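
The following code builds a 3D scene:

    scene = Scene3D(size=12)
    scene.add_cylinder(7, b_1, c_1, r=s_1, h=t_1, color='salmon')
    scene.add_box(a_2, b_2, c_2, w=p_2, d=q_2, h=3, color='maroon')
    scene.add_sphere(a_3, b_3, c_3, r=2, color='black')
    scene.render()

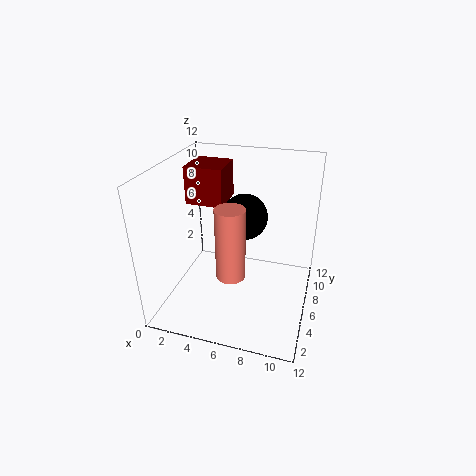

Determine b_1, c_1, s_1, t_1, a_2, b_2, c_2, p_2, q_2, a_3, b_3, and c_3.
b_1 = 1, c_1 = 6, s_1 = 1, t_1 = 5, a_2 = 2, b_2 = 5, c_2 = 9, p_2 = 3, q_2 = 3, a_3 = 6, b_3 = 8, c_3 = 7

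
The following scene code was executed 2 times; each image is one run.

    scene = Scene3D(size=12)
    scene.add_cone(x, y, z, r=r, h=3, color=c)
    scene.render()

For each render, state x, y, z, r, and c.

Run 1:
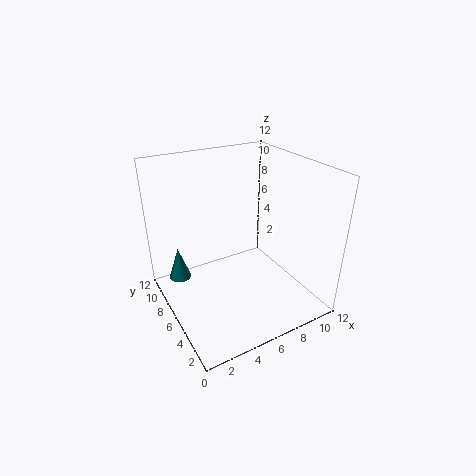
x = 2
y = 10
z = 1
r = 1
c = 'teal'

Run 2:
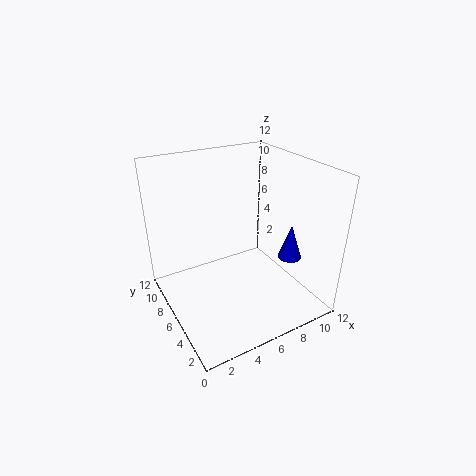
x = 10
y = 4
z = 4
r = 1
c = 'blue'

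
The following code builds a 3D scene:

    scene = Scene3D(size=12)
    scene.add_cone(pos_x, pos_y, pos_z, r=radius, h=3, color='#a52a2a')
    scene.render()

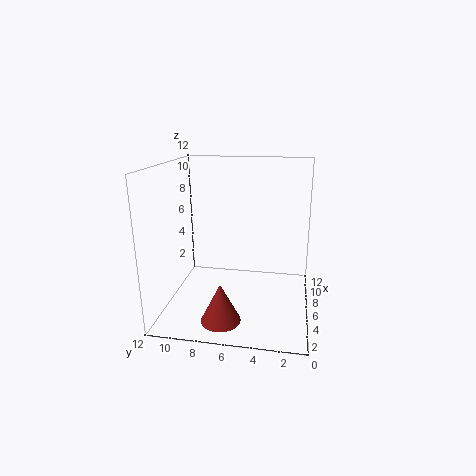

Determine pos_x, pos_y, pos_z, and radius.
pos_x = 1.5; pos_y = 6.5; pos_z = 1; radius = 1.5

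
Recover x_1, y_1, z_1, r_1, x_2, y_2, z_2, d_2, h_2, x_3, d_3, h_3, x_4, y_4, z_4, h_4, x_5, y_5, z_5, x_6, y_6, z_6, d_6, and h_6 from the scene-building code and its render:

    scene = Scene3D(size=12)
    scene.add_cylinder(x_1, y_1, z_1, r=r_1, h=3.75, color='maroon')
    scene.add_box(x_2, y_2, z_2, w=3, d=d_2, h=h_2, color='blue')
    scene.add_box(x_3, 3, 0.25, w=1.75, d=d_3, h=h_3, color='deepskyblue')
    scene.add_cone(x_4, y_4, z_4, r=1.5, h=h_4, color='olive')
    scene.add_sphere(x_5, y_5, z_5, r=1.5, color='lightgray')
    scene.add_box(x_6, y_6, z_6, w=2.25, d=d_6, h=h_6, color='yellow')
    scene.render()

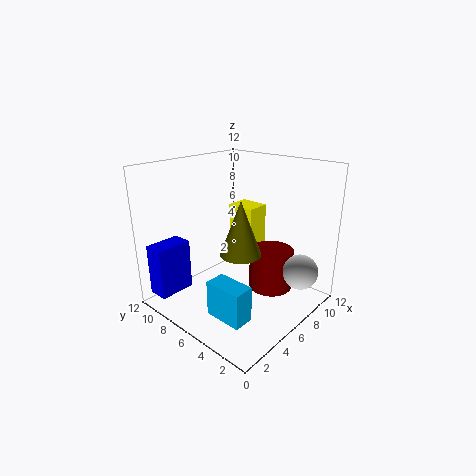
x_1 = 9.5; y_1 = 5; z_1 = 0.25; r_1 = 2; x_2 = 0.25; y_2 = 9; z_2 = 1.5; d_2 = 1.75; h_2 = 4.25; x_3 = 2.5; d_3 = 3.25; h_3 = 3; x_4 = 3.5; y_4 = 3.5; z_4 = 6.25; h_4 = 4; x_5 = 9.25; y_5 = 1.75; z_5 = 3; x_6 = 9.5; y_6 = 7.5; z_6 = 2.25; d_6 = 2.75; h_6 = 5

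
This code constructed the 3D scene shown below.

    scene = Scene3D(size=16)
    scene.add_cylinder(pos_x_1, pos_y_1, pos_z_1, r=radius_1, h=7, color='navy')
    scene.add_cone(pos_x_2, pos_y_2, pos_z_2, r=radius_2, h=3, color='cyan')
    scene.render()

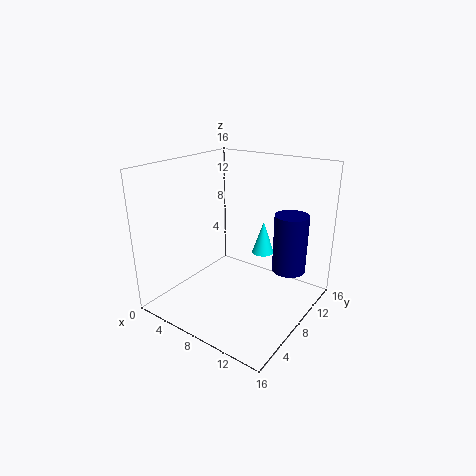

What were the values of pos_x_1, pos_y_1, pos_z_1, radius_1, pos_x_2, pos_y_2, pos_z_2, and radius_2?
pos_x_1 = 12, pos_y_1 = 13, pos_z_1 = 3, radius_1 = 2, pos_x_2 = 13, pos_y_2 = 5, pos_z_2 = 9, radius_2 = 1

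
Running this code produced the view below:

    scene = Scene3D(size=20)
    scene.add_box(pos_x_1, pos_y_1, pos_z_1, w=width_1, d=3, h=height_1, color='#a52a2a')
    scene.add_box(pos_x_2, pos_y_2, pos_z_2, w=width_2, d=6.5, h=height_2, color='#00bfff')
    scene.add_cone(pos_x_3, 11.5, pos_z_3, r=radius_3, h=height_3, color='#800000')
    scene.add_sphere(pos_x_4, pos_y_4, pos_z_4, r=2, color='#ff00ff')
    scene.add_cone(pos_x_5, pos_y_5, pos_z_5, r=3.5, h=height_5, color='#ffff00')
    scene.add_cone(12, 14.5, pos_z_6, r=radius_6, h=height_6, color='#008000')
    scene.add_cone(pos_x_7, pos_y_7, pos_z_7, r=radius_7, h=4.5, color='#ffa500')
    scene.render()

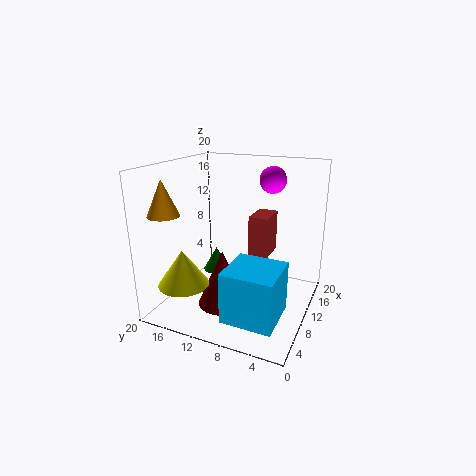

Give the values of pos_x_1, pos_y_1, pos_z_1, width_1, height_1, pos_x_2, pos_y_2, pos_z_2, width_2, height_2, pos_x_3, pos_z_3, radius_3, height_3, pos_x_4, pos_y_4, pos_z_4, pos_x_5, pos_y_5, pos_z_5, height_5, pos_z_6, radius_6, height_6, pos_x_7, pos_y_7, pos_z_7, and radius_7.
pos_x_1 = 15
pos_y_1 = 7.5
pos_z_1 = 5
width_1 = 5
height_1 = 6.5
pos_x_2 = 1
pos_y_2 = 2
pos_z_2 = 2.5
width_2 = 6.5
height_2 = 6.5
pos_x_3 = 8
pos_z_3 = 0.5
radius_3 = 3.5
height_3 = 8
pos_x_4 = 17
pos_y_4 = 7.5
pos_z_4 = 17
pos_x_5 = 5
pos_y_5 = 16
pos_z_5 = 4
height_5 = 5
pos_z_6 = 3.5
radius_6 = 2
height_6 = 3.5
pos_x_7 = 2.5
pos_y_7 = 16.5
pos_z_7 = 14.5
radius_7 = 2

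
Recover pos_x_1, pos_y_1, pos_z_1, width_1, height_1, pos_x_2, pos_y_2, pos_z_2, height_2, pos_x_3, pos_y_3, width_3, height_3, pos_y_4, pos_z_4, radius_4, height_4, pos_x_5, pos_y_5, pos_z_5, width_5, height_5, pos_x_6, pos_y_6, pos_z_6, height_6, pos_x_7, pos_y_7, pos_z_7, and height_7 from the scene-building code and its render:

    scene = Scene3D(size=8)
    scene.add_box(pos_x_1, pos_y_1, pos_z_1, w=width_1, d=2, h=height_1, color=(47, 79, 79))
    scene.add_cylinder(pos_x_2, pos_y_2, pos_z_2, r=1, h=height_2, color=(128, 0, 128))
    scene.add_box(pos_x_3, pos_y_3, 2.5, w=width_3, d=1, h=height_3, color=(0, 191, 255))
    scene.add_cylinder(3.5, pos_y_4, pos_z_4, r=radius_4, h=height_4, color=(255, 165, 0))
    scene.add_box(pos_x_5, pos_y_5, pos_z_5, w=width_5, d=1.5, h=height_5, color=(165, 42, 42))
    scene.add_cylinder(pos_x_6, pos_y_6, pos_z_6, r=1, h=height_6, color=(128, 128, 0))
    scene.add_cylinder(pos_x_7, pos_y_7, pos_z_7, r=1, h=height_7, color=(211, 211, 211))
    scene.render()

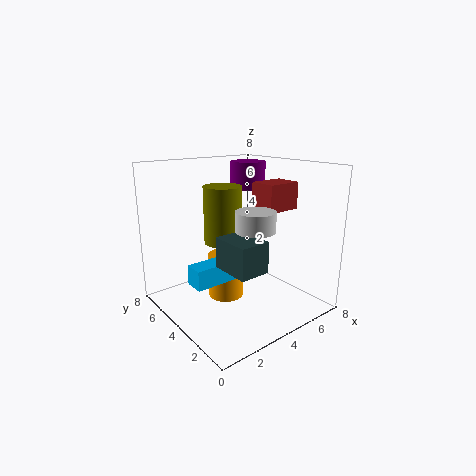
pos_x_1 = 1.5, pos_y_1 = 0.5, pos_z_1 = 3.5, width_1 = 1.5, height_1 = 1.5, pos_x_2 = 5.5, pos_y_2 = 5, pos_z_2 = 6.5, height_2 = 1.5, pos_x_3 = 0.5, pos_y_3 = 2.5, width_3 = 3, height_3 = 1, pos_y_4 = 4.5, pos_z_4 = 0.5, radius_4 = 1, height_4 = 2.5, pos_x_5 = 5, pos_y_5 = 2.5, pos_z_5 = 5.5, width_5 = 2, height_5 = 1.5, pos_x_6 = 3, pos_y_6 = 4, pos_z_6 = 4, height_6 = 3, pos_x_7 = 3.5, pos_y_7 = 2, pos_z_7 = 5, height_7 = 1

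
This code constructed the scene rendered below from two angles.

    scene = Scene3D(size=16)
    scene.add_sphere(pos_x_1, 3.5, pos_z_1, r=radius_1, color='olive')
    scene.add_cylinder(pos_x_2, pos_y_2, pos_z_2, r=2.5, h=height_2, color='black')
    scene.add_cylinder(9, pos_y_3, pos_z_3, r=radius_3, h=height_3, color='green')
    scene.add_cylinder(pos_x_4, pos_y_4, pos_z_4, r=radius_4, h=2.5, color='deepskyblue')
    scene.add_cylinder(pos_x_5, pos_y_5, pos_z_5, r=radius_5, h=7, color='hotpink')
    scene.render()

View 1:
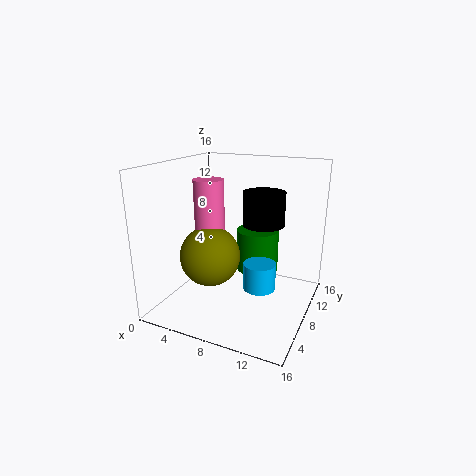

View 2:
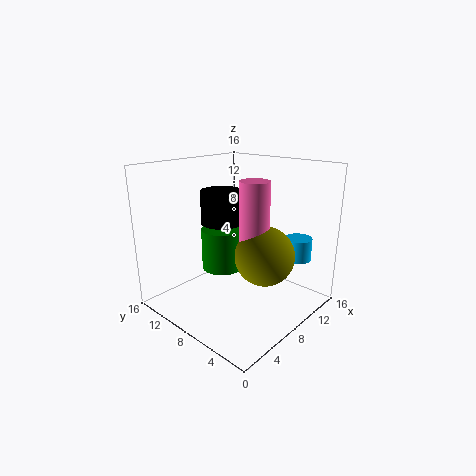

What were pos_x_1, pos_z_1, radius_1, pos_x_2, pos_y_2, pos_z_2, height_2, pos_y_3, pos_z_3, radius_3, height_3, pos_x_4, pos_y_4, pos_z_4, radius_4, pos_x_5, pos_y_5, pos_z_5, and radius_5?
pos_x_1 = 7
pos_z_1 = 7.5
radius_1 = 3
pos_x_2 = 9.5
pos_y_2 = 12
pos_z_2 = 8.5
height_2 = 4
pos_y_3 = 11.5
pos_z_3 = 3
radius_3 = 2.5
height_3 = 5
pos_x_4 = 12.5
pos_y_4 = 3
pos_z_4 = 5.5
radius_4 = 1.5
pos_x_5 = 6.5
pos_y_5 = 4.5
pos_z_5 = 8
radius_5 = 1.5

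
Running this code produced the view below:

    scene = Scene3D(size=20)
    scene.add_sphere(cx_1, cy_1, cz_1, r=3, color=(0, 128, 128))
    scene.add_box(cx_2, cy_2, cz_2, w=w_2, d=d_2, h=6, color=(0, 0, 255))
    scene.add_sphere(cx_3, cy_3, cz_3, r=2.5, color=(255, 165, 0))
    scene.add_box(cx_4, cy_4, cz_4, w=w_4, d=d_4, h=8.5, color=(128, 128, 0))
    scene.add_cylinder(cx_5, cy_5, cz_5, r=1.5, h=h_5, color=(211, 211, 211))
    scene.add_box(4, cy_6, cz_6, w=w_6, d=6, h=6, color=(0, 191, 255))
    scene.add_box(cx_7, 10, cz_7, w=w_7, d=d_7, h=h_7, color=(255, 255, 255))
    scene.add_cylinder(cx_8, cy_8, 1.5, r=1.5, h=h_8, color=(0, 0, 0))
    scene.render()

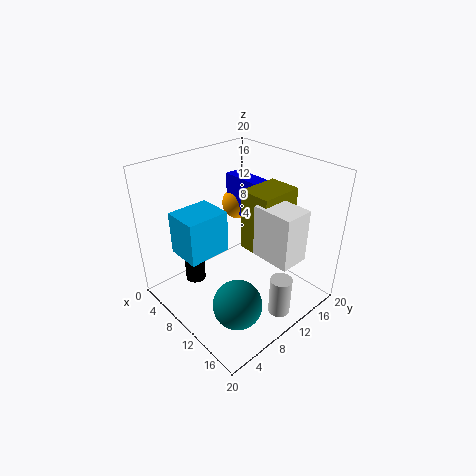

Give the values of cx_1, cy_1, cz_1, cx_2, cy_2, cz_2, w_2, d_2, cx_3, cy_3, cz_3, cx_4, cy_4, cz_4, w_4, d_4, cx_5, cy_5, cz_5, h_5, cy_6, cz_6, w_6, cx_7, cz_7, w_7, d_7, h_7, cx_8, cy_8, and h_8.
cx_1 = 16.5; cy_1 = 4; cz_1 = 6; cx_2 = 3; cy_2 = 14; cz_2 = 10.5; w_2 = 6.5; d_2 = 2.5; cx_3 = 4; cy_3 = 15.5; cz_3 = 11.5; cx_4 = 10; cy_4 = 10.5; cz_4 = 8.5; w_4 = 4.5; d_4 = 6; cx_5 = 17; cy_5 = 11.5; cz_5 = 0.5; h_5 = 5.5; cy_6 = 3; cz_6 = 8; w_6 = 5; cx_7 = 13; cz_7 = 9; w_7 = 5.5; d_7 = 4; h_7 = 7; cx_8 = 4; cy_8 = 6.5; h_8 = 7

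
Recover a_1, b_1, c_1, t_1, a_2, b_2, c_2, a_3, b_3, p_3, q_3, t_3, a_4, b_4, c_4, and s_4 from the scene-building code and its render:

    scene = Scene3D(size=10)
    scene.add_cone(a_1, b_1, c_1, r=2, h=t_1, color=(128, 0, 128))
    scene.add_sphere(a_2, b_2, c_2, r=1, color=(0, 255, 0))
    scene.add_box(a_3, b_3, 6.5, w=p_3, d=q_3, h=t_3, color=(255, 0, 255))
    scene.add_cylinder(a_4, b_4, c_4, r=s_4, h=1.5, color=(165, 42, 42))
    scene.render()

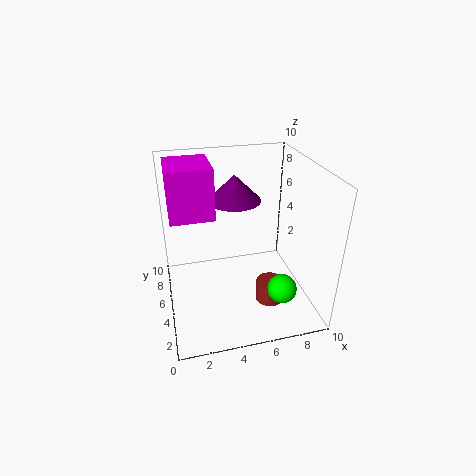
a_1 = 5.5; b_1 = 8; c_1 = 6.5; t_1 = 2; a_2 = 7.5; b_2 = 2.5; c_2 = 2; a_3 = 0.5; b_3 = 5; p_3 = 3; q_3 = 3.5; t_3 = 3.5; a_4 = 7; b_4 = 3.5; c_4 = 0.5; s_4 = 1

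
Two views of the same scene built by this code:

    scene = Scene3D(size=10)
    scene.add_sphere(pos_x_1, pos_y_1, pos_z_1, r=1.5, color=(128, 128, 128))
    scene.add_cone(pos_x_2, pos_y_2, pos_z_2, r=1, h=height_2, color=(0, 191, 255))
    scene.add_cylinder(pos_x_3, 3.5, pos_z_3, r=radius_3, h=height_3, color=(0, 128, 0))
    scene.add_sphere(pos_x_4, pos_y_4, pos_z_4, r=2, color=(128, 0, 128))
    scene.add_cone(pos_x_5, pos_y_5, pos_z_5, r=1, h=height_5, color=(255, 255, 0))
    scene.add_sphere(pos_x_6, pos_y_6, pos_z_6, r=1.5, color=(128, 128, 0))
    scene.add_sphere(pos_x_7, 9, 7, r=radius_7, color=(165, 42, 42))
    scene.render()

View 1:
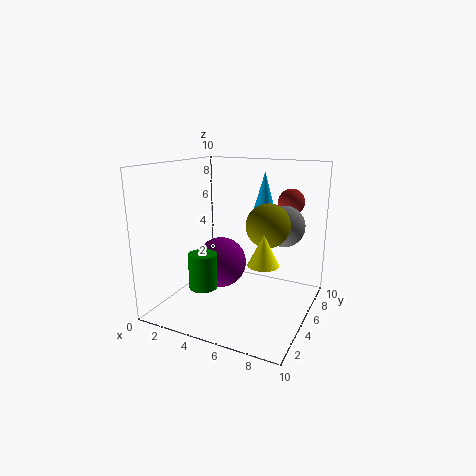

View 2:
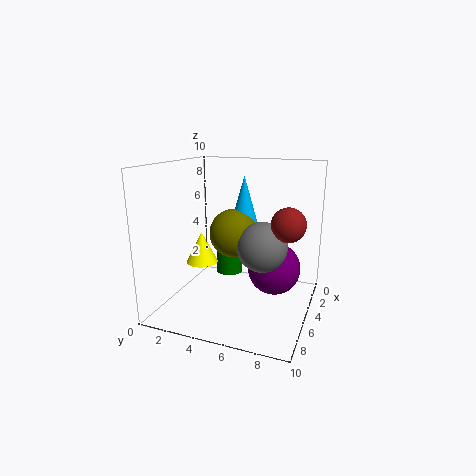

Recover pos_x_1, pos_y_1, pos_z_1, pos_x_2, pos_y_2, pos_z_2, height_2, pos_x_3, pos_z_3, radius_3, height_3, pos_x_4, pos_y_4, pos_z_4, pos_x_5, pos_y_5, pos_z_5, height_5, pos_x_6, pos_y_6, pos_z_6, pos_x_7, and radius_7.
pos_x_1 = 7.5
pos_y_1 = 7.5
pos_z_1 = 5.5
pos_x_2 = 6.5
pos_y_2 = 6
pos_z_2 = 6
height_2 = 3.5
pos_x_3 = 3
pos_z_3 = 1.5
radius_3 = 1
height_3 = 2.5
pos_x_4 = 2.5
pos_y_4 = 7
pos_z_4 = 2
pos_x_5 = 7.5
pos_y_5 = 3.5
pos_z_5 = 4
height_5 = 2
pos_x_6 = 7
pos_y_6 = 5.5
pos_z_6 = 6
pos_x_7 = 7.5
radius_7 = 1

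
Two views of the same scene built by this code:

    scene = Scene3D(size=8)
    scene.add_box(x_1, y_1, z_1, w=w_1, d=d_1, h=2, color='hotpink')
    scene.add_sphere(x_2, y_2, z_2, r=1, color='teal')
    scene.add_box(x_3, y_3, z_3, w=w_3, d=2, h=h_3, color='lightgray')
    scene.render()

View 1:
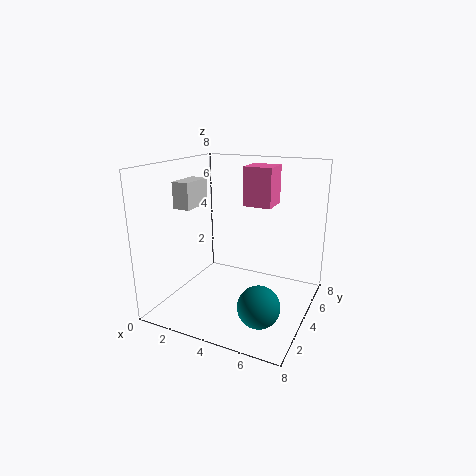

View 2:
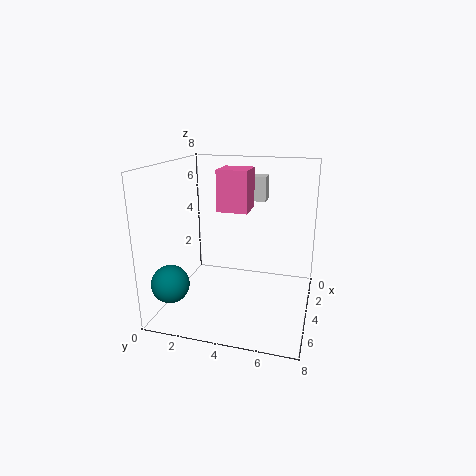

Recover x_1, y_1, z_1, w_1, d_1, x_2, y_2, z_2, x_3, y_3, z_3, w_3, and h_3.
x_1 = 4.5, y_1 = 3.5, z_1 = 6, w_1 = 1.5, d_1 = 1.5, x_2 = 6.5, y_2 = 1, z_2 = 2, x_3 = 0.5, y_3 = 3, z_3 = 5.5, w_3 = 1, h_3 = 1.5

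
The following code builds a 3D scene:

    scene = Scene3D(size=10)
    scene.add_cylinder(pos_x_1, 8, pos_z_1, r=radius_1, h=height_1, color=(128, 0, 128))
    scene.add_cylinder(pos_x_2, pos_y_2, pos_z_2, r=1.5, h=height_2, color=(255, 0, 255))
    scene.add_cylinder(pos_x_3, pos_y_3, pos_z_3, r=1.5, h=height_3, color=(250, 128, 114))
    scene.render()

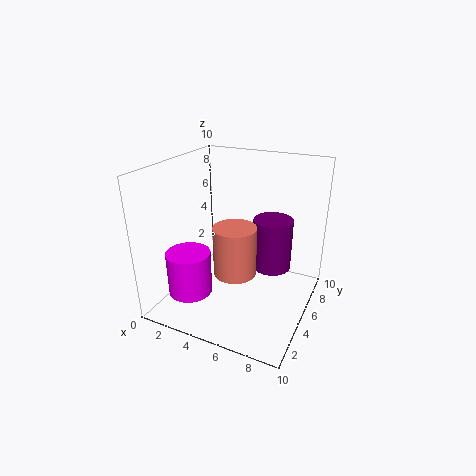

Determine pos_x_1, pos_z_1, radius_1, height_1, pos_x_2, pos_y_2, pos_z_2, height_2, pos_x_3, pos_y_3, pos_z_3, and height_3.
pos_x_1 = 6.5, pos_z_1 = 1.5, radius_1 = 1.5, height_1 = 4, pos_x_2 = 2.5, pos_y_2 = 2.5, pos_z_2 = 1.5, height_2 = 3, pos_x_3 = 5, pos_y_3 = 4.5, pos_z_3 = 2.5, height_3 = 3.5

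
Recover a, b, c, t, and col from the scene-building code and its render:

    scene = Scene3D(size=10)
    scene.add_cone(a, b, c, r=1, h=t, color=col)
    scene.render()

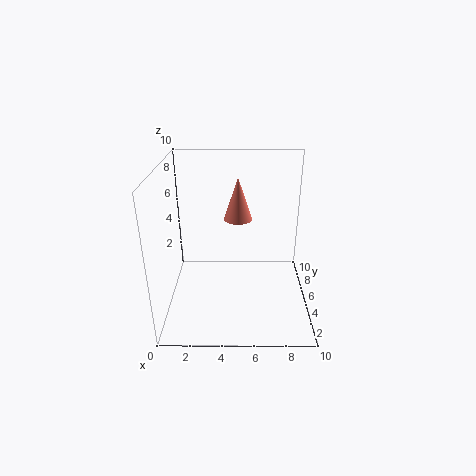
a = 5, b = 6, c = 6, t = 3, col = 'salmon'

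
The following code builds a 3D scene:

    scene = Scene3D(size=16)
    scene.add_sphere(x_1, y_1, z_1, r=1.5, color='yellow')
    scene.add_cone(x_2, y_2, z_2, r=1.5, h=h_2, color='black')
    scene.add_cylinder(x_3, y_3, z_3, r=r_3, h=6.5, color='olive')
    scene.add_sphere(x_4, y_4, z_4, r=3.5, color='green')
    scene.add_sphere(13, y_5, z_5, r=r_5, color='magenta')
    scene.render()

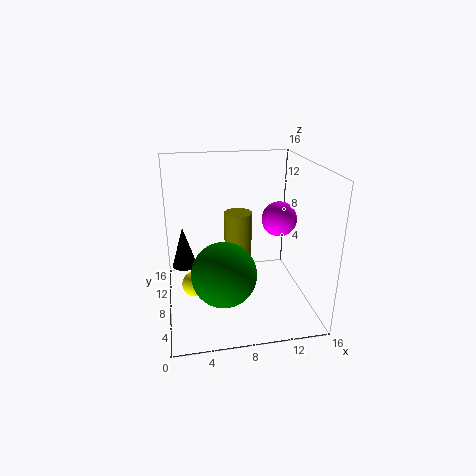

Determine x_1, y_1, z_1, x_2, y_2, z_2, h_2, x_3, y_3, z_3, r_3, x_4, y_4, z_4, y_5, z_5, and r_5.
x_1 = 3; y_1 = 9; z_1 = 2; x_2 = 2; y_2 = 12; z_2 = 3; h_2 = 5; x_3 = 8; y_3 = 8; z_3 = 4.5; r_3 = 1.5; x_4 = 6; y_4 = 5.5; z_4 = 5; y_5 = 9; z_5 = 9.5; r_5 = 2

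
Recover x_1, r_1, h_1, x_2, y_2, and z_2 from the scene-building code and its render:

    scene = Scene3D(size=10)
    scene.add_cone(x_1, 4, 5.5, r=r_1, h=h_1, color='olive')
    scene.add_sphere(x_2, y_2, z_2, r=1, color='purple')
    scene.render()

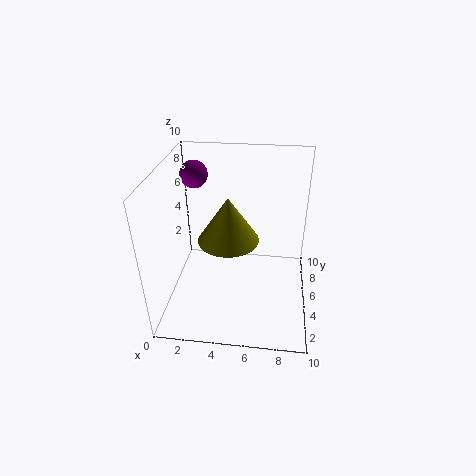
x_1 = 4.5, r_1 = 2, h_1 = 3, x_2 = 1.5, y_2 = 7.5, z_2 = 8.5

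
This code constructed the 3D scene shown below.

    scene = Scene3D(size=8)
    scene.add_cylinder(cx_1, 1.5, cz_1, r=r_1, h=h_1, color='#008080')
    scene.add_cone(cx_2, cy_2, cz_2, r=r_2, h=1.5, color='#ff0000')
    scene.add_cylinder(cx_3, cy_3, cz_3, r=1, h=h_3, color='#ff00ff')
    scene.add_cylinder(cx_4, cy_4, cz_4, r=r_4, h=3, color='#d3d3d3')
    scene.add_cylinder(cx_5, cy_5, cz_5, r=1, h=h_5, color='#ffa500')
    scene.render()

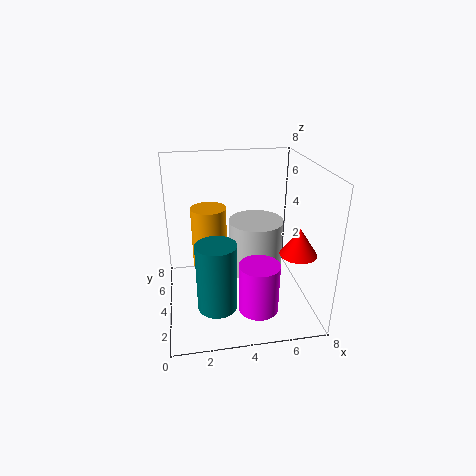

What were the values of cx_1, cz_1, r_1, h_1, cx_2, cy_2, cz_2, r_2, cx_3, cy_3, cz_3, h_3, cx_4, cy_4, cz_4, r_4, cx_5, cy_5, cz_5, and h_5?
cx_1 = 2.5, cz_1 = 1.5, r_1 = 1, h_1 = 3.5, cx_2 = 7, cy_2 = 2.5, cz_2 = 3.5, r_2 = 1, cx_3 = 4.5, cy_3 = 1, cz_3 = 1.5, h_3 = 2.5, cx_4 = 5, cy_4 = 4, cz_4 = 2, r_4 = 1.5, cx_5 = 2.5, cy_5 = 5, cz_5 = 2, h_5 = 3.5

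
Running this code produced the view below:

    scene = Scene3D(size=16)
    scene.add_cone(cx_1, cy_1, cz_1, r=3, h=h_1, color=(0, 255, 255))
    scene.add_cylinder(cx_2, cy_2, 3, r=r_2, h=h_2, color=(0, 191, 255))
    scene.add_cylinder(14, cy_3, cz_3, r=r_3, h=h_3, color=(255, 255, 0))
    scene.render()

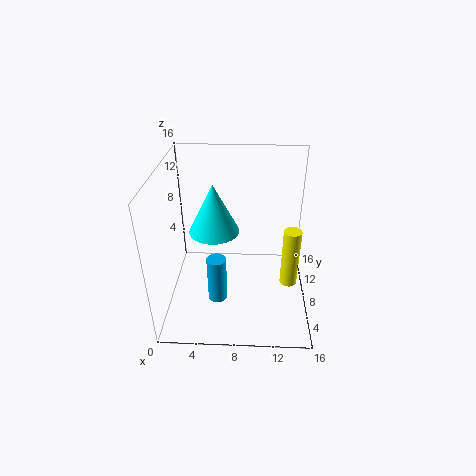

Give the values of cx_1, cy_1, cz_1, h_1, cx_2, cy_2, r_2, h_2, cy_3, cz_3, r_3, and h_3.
cx_1 = 5, cy_1 = 11, cz_1 = 7, h_1 = 6, cx_2 = 6, cy_2 = 4, r_2 = 1, h_2 = 5, cy_3 = 8, cz_3 = 2, r_3 = 1, h_3 = 7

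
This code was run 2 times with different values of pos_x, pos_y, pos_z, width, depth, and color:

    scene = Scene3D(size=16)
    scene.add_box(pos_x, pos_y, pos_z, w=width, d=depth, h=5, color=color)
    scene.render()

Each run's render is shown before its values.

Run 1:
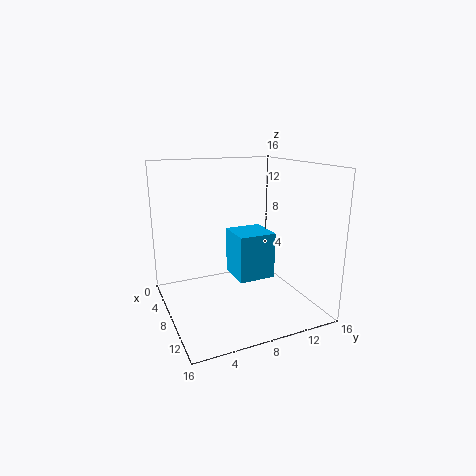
pos_x = 7, pos_y = 7, pos_z = 4, width = 4, depth = 4, color = 'deepskyblue'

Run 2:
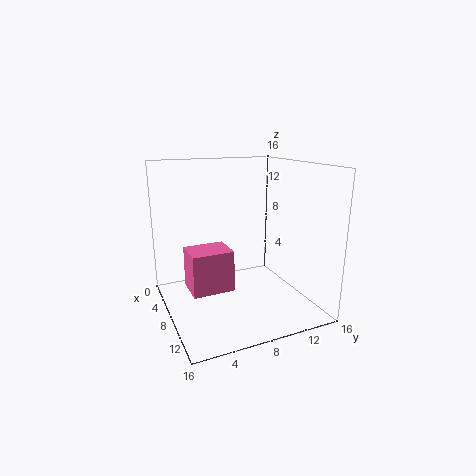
pos_x = 3, pos_y = 3, pos_z = 1, width = 4, depth = 5, color = 'hotpink'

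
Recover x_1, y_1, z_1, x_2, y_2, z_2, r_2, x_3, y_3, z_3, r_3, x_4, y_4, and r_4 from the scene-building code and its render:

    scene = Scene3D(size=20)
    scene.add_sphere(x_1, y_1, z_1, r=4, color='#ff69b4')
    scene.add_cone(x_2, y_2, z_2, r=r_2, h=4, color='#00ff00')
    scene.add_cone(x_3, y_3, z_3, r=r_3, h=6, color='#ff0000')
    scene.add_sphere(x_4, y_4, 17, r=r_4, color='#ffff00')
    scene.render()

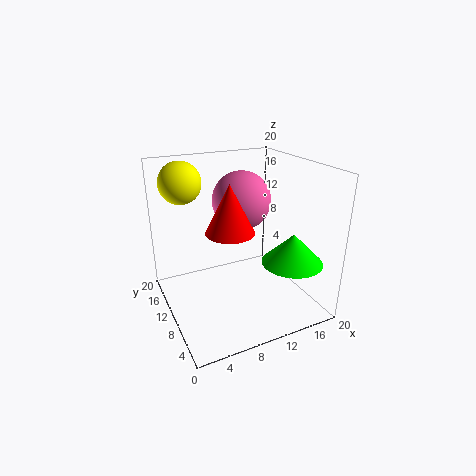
x_1 = 11, y_1 = 11, z_1 = 15, x_2 = 15, y_2 = 4, z_2 = 8, r_2 = 4, x_3 = 7, y_3 = 6, z_3 = 13, r_3 = 3, x_4 = 4, y_4 = 16, r_4 = 3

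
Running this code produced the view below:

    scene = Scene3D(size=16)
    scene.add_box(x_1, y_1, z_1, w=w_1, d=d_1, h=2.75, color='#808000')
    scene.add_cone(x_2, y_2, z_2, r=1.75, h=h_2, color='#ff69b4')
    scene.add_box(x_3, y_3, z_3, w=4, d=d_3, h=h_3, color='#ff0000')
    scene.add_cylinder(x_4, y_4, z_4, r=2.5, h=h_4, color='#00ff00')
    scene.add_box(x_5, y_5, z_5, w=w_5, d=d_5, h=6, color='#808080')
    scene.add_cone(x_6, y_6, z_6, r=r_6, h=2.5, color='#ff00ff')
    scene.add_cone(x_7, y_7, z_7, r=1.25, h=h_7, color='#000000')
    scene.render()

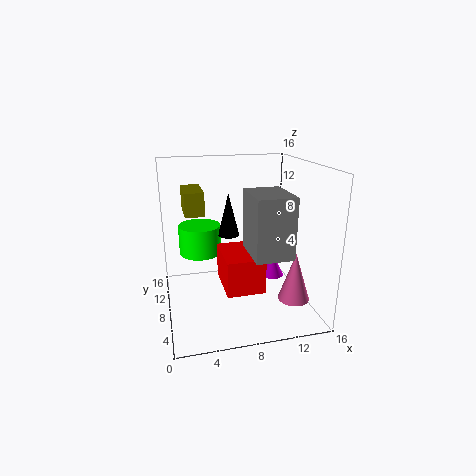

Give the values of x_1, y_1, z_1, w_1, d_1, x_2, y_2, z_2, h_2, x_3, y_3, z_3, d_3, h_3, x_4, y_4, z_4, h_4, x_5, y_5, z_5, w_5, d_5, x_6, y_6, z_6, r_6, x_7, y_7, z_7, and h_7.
x_1 = 2.5, y_1 = 10.25, z_1 = 10, w_1 = 2.25, d_1 = 5, x_2 = 13.75, y_2 = 5, z_2 = 1.25, h_2 = 5.5, x_3 = 5.75, y_3 = 3.25, z_3 = 3.5, d_3 = 5.5, h_3 = 3.75, x_4 = 4.25, y_4 = 12, z_4 = 5, h_4 = 3.5, x_5 = 8, y_5 = 1, z_5 = 8, w_5 = 3.75, d_5 = 5, x_6 = 11.5, y_6 = 6.25, z_6 = 4, r_6 = 1.25, x_7 = 7.5, y_7 = 10.5, z_7 = 7.5, h_7 = 5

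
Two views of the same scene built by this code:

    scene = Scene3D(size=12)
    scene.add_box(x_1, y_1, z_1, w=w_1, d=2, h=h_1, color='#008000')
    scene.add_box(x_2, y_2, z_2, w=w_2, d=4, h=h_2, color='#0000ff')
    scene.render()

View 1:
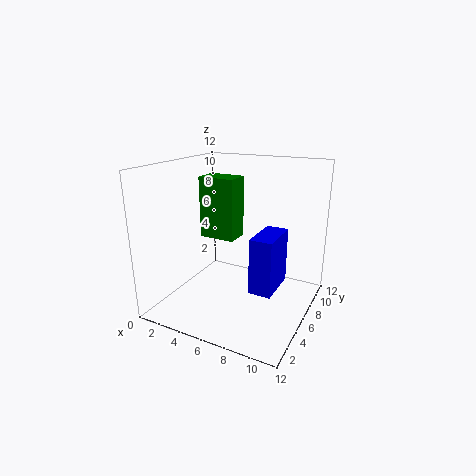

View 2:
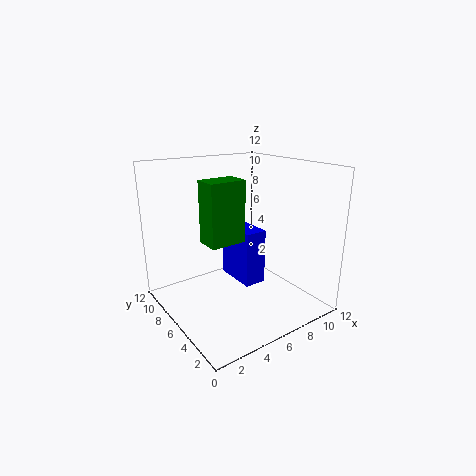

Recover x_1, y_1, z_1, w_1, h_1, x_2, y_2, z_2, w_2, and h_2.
x_1 = 3, y_1 = 5, z_1 = 6, w_1 = 3, h_1 = 5, x_2 = 7, y_2 = 6, z_2 = 1, w_2 = 2, h_2 = 5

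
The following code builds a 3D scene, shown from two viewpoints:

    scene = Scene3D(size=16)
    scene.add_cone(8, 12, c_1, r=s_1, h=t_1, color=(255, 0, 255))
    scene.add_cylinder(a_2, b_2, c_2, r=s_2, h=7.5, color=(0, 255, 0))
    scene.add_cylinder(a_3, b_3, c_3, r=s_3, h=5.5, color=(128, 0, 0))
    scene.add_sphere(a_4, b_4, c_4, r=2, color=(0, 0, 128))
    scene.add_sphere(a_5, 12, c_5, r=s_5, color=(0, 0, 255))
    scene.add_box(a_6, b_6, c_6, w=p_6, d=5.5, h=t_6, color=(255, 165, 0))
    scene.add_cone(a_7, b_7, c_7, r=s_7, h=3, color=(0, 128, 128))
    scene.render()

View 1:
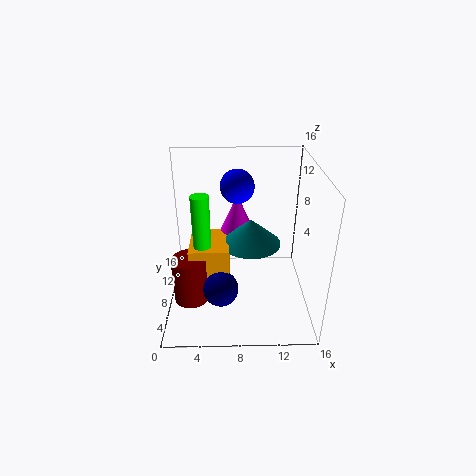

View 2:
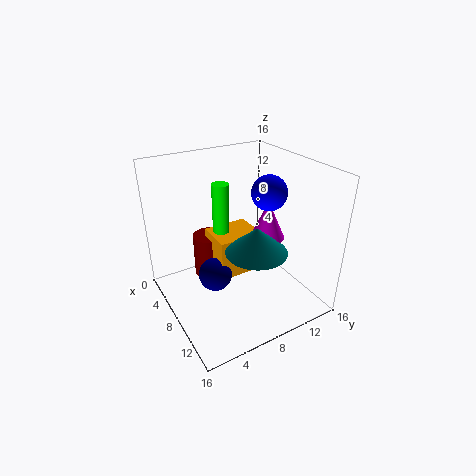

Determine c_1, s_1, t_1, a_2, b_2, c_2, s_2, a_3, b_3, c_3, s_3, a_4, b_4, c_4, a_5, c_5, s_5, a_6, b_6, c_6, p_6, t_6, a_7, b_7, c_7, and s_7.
c_1 = 7
s_1 = 2
t_1 = 4.5
a_2 = 4
b_2 = 8
c_2 = 5.5
s_2 = 1
a_3 = 2.5
b_3 = 7
c_3 = 0.5
s_3 = 2
a_4 = 6
b_4 = 6
c_4 = 2.5
a_5 = 8
c_5 = 12.5
s_5 = 2
a_6 = 2.5
b_6 = 6.5
c_6 = 2
p_6 = 4.5
t_6 = 5
a_7 = 9.5
b_7 = 9.5
c_7 = 6.5
s_7 = 3.5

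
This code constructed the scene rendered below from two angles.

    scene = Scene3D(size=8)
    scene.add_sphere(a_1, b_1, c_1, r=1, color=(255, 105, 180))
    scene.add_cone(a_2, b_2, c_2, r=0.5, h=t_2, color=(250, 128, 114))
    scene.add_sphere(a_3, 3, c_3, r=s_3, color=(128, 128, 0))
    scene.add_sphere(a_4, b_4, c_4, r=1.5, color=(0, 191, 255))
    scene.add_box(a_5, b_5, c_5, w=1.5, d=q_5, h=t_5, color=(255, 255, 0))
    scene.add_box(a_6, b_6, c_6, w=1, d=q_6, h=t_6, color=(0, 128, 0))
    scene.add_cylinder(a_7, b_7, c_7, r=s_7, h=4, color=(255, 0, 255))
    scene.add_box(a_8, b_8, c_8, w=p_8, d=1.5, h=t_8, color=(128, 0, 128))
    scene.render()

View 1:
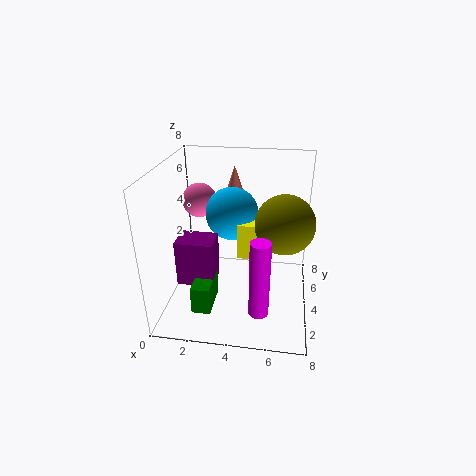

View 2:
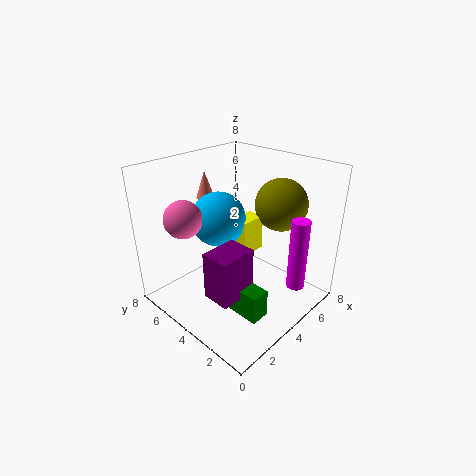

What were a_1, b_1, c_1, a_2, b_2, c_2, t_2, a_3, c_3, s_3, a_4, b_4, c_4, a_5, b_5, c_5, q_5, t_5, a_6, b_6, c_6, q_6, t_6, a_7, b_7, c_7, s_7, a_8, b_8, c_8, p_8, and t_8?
a_1 = 1.5
b_1 = 5.5
c_1 = 5.5
a_2 = 3.5
b_2 = 6
c_2 = 6
t_2 = 1.5
a_3 = 6.5
c_3 = 5.5
s_3 = 1.5
a_4 = 3.5
b_4 = 5
c_4 = 5
a_5 = 4
b_5 = 3.5
c_5 = 3
q_5 = 1
t_5 = 2
a_6 = 2
b_6 = 1
c_6 = 1
q_6 = 2
t_6 = 1.5
a_7 = 5.5
b_7 = 1
c_7 = 1.5
s_7 = 0.5
a_8 = 1
b_8 = 2
c_8 = 2
p_8 = 2
t_8 = 2.5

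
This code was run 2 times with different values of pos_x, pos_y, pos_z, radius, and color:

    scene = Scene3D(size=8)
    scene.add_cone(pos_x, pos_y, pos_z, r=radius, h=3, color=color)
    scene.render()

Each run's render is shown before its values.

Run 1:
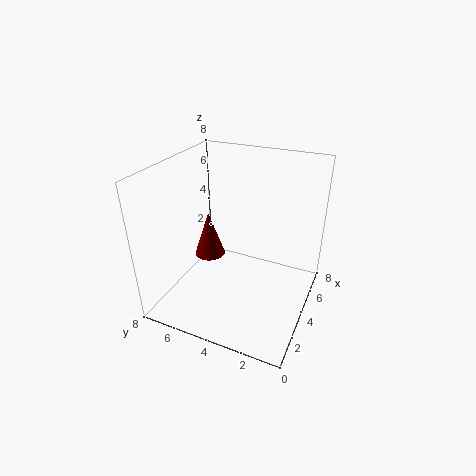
pos_x = 6, pos_y = 7, pos_z = 1, radius = 1, color = 'maroon'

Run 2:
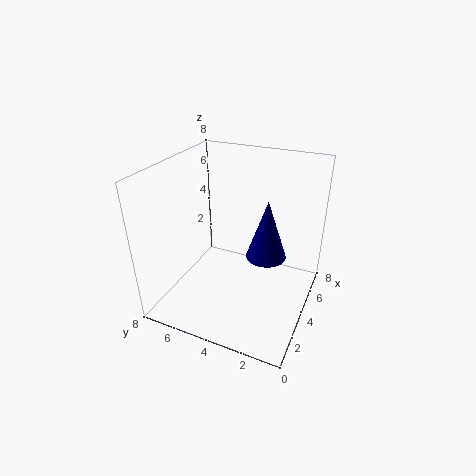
pos_x = 3, pos_y = 2, pos_z = 4, radius = 1, color = 'navy'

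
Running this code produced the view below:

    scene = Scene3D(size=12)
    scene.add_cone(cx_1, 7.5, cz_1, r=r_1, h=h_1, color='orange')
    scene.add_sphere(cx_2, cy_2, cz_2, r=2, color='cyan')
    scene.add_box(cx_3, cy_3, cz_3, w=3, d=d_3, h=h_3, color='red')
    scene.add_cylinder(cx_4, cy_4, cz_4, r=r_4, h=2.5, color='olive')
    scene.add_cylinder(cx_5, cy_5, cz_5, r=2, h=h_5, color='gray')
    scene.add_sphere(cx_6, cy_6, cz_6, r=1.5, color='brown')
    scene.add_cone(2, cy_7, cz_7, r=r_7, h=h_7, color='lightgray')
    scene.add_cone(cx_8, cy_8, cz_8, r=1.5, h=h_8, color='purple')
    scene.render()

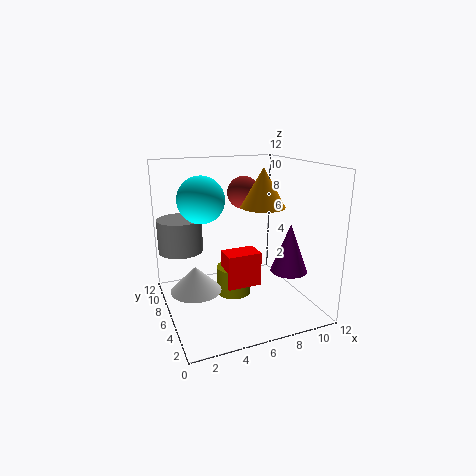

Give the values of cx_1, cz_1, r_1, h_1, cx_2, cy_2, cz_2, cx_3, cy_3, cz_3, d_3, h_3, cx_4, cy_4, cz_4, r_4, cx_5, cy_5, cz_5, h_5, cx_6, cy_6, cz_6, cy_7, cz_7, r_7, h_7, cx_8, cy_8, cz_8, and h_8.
cx_1 = 9, cz_1 = 8, r_1 = 2, h_1 = 3.5, cx_2 = 3.5, cy_2 = 8, cz_2 = 9, cx_3 = 5, cy_3 = 5.5, cz_3 = 1.5, d_3 = 2, h_3 = 3, cx_4 = 6, cy_4 = 7, cz_4 = 0.5, r_4 = 1.5, cx_5 = 2, cy_5 = 10, cz_5 = 4, h_5 = 3, cx_6 = 8, cy_6 = 9.5, cz_6 = 9, cy_7 = 5, cz_7 = 2.5, r_7 = 2, h_7 = 2, cx_8 = 9.5, cy_8 = 3.5, cz_8 = 3.5, h_8 = 4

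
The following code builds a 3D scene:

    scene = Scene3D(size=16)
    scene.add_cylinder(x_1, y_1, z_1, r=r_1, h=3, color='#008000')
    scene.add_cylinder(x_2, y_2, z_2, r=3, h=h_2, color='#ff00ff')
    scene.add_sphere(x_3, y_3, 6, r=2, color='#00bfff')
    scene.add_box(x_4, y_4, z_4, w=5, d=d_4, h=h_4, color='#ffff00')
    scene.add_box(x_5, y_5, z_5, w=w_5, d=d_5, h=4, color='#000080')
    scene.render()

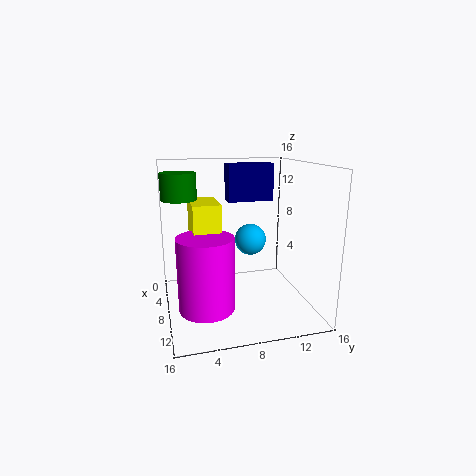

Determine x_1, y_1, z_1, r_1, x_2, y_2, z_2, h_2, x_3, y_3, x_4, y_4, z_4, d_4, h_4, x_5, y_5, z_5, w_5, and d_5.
x_1 = 5, y_1 = 2, z_1 = 12, r_1 = 2, x_2 = 10, y_2 = 4, z_2 = 1, h_2 = 8, x_3 = 3, y_3 = 11, x_4 = 4, y_4 = 3, z_4 = 7, d_4 = 3, h_4 = 5, x_5 = 6, y_5 = 7, z_5 = 12, w_5 = 2, d_5 = 5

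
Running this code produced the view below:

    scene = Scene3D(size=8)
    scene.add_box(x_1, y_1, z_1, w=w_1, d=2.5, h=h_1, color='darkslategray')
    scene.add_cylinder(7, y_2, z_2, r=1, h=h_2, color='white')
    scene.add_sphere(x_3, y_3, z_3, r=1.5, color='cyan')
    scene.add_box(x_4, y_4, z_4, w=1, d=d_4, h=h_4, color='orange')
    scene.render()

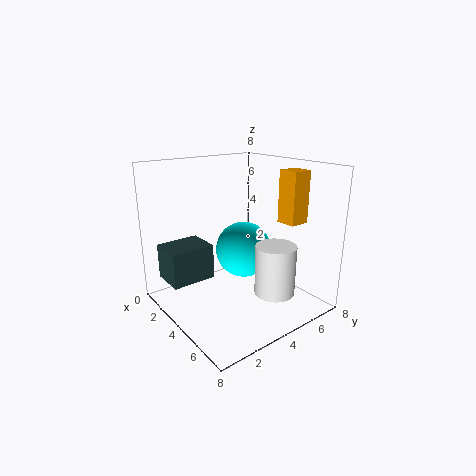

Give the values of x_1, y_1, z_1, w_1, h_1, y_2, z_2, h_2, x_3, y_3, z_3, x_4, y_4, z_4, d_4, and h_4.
x_1 = 1; y_1 = 0.5; z_1 = 1.5; w_1 = 2; h_1 = 2; y_2 = 4; z_2 = 2; h_2 = 2.5; x_3 = 4.5; y_3 = 4; z_3 = 3.5; x_4 = 6.5; y_4 = 4.5; z_4 = 5.5; d_4 = 1; h_4 = 2.5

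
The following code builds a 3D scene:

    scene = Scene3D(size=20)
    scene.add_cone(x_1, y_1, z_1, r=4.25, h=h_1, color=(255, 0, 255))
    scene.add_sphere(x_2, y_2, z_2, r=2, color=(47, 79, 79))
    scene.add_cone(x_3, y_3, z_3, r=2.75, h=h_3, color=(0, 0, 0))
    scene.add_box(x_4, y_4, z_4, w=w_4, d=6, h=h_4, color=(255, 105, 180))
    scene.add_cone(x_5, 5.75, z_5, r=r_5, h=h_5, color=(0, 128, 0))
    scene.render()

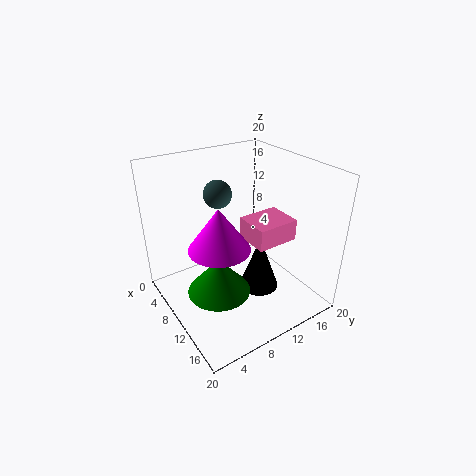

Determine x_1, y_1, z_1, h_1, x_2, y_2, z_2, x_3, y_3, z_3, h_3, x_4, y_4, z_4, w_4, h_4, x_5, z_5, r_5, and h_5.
x_1 = 10
y_1 = 7
z_1 = 9.25
h_1 = 6
x_2 = 6
y_2 = 9.25
z_2 = 15.25
x_3 = 12.5
y_3 = 12
z_3 = 2.75
h_3 = 7.75
x_4 = 9
y_4 = 11
z_4 = 9.5
w_4 = 5
h_4 = 3
x_5 = 11.75
z_5 = 4
r_5 = 4.25
h_5 = 5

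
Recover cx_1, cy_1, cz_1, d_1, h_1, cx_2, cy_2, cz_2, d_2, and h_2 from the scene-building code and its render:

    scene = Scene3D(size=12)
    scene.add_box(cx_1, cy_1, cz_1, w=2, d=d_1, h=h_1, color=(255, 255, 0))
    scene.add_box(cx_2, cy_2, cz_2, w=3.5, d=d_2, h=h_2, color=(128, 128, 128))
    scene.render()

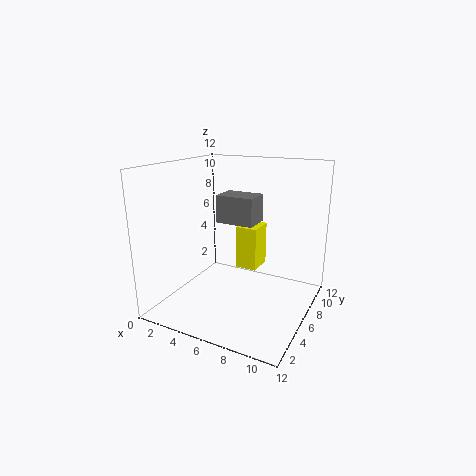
cx_1 = 4.5; cy_1 = 8.5; cz_1 = 2; d_1 = 2.5; h_1 = 4; cx_2 = 3; cy_2 = 7.5; cz_2 = 6.5; d_2 = 2.5; h_2 = 2.5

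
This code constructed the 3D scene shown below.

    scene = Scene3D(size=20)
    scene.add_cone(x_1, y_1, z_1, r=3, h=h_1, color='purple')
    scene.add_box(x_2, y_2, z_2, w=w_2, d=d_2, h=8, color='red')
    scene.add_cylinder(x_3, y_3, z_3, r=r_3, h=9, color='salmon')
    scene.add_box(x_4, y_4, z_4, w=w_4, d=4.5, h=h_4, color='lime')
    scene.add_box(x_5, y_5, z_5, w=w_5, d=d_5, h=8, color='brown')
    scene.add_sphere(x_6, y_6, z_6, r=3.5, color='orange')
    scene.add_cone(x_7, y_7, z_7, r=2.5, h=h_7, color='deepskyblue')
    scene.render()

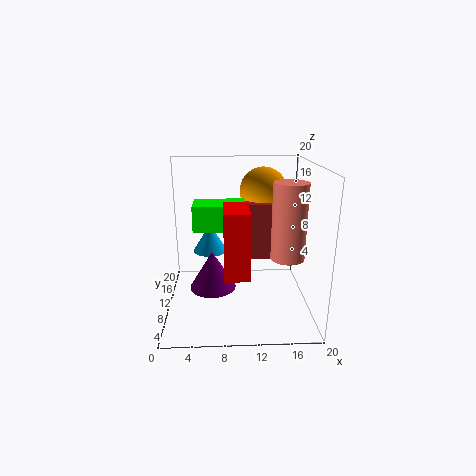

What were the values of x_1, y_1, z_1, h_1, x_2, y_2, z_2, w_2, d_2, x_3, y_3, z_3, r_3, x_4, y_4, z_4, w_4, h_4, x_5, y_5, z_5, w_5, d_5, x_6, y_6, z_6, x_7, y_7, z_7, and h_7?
x_1 = 6.5, y_1 = 6.5, z_1 = 4.5, h_1 = 5, x_2 = 8, y_2 = 1, z_2 = 8, w_2 = 3, d_2 = 5.5, x_3 = 15.5, y_3 = 3, z_3 = 10, r_3 = 2, x_4 = 4, y_4 = 8, z_4 = 11.5, w_4 = 7, h_4 = 3.5, x_5 = 8.5, y_5 = 10.5, z_5 = 6.5, w_5 = 7, d_5 = 4.5, x_6 = 14, y_6 = 15, z_6 = 15.5, x_7 = 6, y_7 = 13, z_7 = 7, h_7 = 4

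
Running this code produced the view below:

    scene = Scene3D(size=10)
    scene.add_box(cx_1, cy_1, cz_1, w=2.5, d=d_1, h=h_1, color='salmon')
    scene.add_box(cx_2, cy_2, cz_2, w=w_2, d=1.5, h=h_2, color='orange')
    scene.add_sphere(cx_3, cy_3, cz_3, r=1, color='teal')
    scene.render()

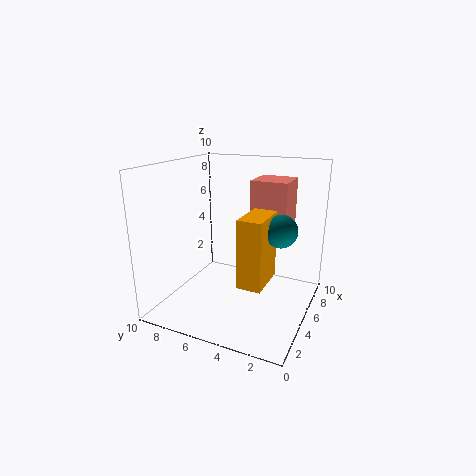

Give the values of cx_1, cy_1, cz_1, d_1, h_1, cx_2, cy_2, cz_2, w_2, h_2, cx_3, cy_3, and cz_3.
cx_1 = 5.25; cy_1 = 1.75; cz_1 = 5.25; d_1 = 2.5; h_1 = 3.75; cx_2 = 1.5; cy_2 = 2; cz_2 = 3.25; w_2 = 2.75; h_2 = 4.25; cx_3 = 3.5; cy_3 = 1.5; cz_3 = 6.5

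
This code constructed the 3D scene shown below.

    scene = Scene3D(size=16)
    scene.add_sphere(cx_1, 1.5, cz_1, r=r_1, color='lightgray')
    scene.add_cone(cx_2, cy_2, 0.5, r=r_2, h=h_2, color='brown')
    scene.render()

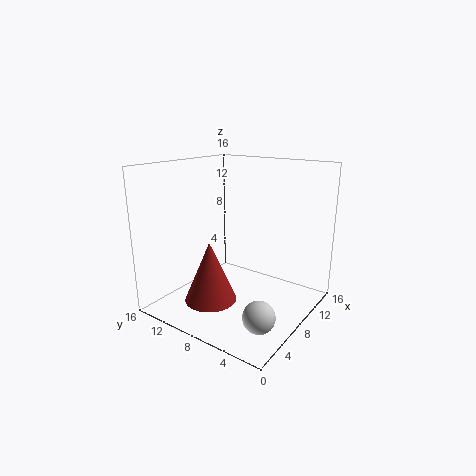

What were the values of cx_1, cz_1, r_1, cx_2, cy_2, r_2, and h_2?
cx_1 = 2
cz_1 = 3.5
r_1 = 1.5
cx_2 = 6
cy_2 = 10.5
r_2 = 3
h_2 = 7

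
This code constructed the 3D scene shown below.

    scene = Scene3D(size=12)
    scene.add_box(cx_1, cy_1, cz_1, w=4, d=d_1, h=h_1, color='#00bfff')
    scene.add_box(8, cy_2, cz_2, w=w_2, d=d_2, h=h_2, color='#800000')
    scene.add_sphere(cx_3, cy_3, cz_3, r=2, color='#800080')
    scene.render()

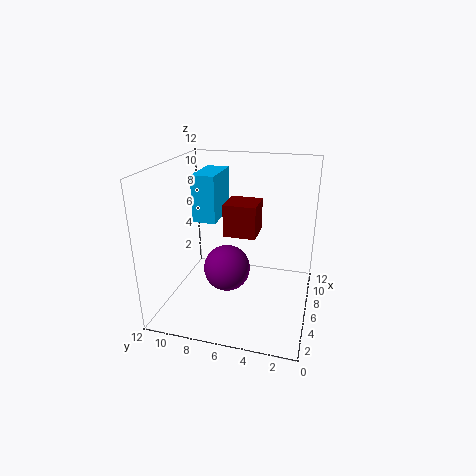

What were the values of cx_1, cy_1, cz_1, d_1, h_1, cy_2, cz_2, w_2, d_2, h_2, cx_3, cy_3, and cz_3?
cx_1 = 6; cy_1 = 8; cz_1 = 7; d_1 = 2; h_1 = 4; cy_2 = 5; cz_2 = 5; w_2 = 3; d_2 = 3; h_2 = 3; cx_3 = 6; cy_3 = 7; cz_3 = 3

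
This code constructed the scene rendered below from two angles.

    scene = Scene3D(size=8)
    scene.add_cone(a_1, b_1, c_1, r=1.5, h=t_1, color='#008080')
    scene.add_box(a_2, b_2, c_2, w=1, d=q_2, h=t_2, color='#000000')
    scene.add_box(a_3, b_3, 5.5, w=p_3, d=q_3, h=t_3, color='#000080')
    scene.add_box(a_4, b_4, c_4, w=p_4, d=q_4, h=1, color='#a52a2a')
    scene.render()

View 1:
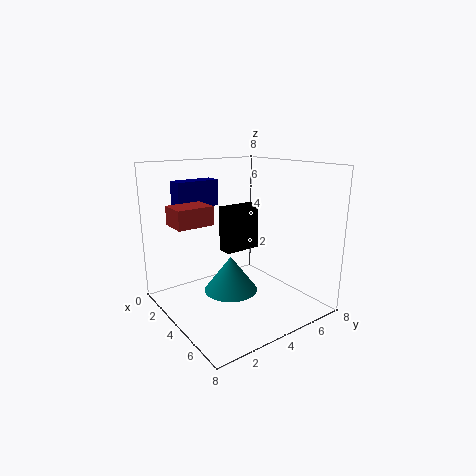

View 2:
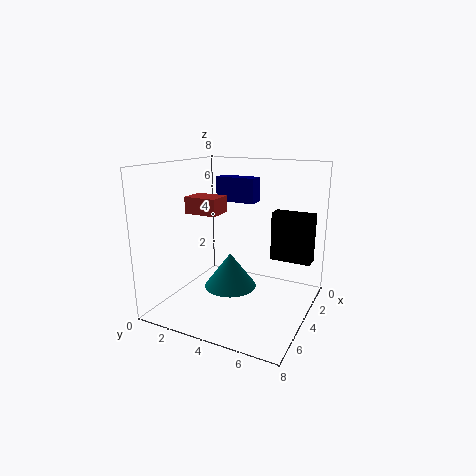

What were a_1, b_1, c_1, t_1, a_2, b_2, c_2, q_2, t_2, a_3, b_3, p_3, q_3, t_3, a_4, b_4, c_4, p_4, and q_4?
a_1 = 4, b_1 = 3.5, c_1 = 1, t_1 = 2, a_2 = 0.5, b_2 = 5, c_2 = 2, q_2 = 2.5, t_2 = 3, a_3 = 1, b_3 = 1.5, p_3 = 1, q_3 = 2.5, t_3 = 1.5, a_4 = 2.5, b_4 = 0.5, c_4 = 5, p_4 = 1.5, q_4 = 2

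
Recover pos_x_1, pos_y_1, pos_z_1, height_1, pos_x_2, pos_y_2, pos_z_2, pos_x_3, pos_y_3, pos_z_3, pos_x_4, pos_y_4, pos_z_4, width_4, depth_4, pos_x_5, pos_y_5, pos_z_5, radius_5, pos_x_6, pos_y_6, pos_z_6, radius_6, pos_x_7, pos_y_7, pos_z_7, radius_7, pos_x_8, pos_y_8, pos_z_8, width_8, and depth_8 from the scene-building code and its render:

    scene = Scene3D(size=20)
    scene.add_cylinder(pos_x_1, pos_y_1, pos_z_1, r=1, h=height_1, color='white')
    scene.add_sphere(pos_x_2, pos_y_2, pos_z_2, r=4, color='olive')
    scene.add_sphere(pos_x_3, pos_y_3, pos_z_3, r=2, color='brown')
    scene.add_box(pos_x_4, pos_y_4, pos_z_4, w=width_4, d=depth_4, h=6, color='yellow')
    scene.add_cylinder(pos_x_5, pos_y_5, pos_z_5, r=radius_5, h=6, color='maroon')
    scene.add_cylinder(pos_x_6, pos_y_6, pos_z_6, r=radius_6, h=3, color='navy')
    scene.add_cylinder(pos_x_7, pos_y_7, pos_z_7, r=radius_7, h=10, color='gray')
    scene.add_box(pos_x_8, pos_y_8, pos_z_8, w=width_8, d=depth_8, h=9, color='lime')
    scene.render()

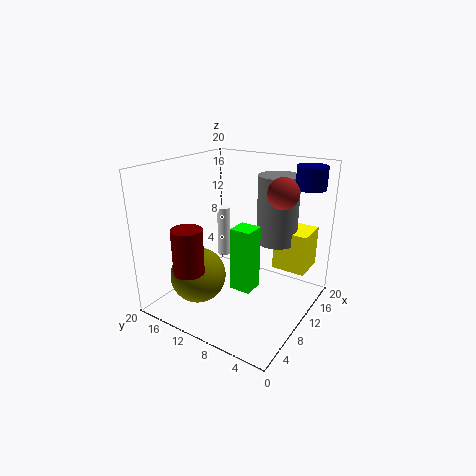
pos_x_1 = 15
pos_y_1 = 16
pos_z_1 = 4
height_1 = 8
pos_x_2 = 7
pos_y_2 = 15
pos_z_2 = 4
pos_x_3 = 11
pos_y_3 = 4
pos_z_3 = 17
pos_x_4 = 15
pos_y_4 = 2
pos_z_4 = 4
width_4 = 5
depth_4 = 5
pos_x_5 = 3
pos_y_5 = 13
pos_z_5 = 7
radius_5 = 2
pos_x_6 = 15
pos_y_6 = 2
pos_z_6 = 17
radius_6 = 2
pos_x_7 = 16
pos_y_7 = 7
pos_z_7 = 8
radius_7 = 3
pos_x_8 = 8
pos_y_8 = 7
pos_z_8 = 3
width_8 = 3
depth_8 = 3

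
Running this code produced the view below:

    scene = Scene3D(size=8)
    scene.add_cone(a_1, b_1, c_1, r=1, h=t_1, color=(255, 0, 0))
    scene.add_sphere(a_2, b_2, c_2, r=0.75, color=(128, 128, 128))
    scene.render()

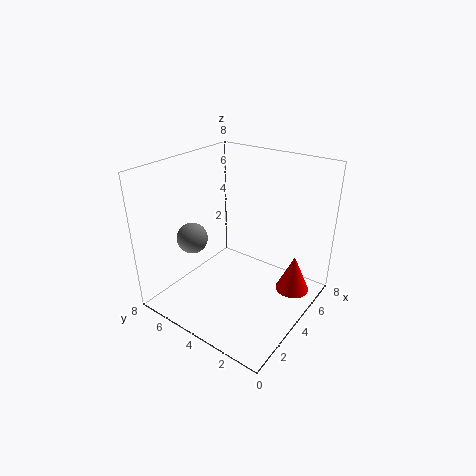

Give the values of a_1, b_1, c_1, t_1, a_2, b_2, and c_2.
a_1 = 6.25
b_1 = 1.5
c_1 = 0.25
t_1 = 2.25
a_2 = 1.25
b_2 = 4.75
c_2 = 5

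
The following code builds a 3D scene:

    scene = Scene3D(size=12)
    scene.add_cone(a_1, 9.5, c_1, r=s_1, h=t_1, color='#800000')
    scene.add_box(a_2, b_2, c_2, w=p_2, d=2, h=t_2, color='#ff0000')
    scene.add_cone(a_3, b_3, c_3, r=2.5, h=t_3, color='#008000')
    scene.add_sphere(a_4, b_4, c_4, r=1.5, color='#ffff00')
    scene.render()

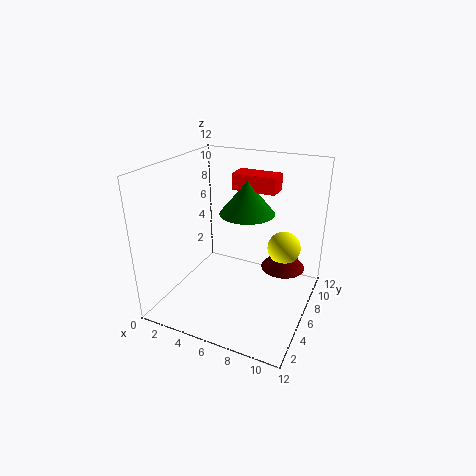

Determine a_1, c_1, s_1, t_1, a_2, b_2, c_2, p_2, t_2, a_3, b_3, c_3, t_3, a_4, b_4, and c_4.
a_1 = 9
c_1 = 2
s_1 = 2
t_1 = 2.5
a_2 = 4
b_2 = 9
c_2 = 9
p_2 = 4
t_2 = 1.5
a_3 = 5.5
b_3 = 9
c_3 = 7
t_3 = 3
a_4 = 9
b_4 = 9.5
c_4 = 4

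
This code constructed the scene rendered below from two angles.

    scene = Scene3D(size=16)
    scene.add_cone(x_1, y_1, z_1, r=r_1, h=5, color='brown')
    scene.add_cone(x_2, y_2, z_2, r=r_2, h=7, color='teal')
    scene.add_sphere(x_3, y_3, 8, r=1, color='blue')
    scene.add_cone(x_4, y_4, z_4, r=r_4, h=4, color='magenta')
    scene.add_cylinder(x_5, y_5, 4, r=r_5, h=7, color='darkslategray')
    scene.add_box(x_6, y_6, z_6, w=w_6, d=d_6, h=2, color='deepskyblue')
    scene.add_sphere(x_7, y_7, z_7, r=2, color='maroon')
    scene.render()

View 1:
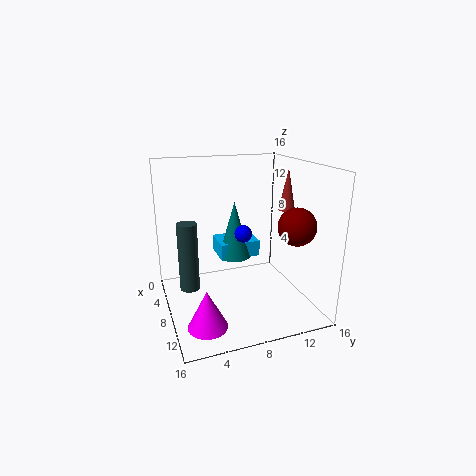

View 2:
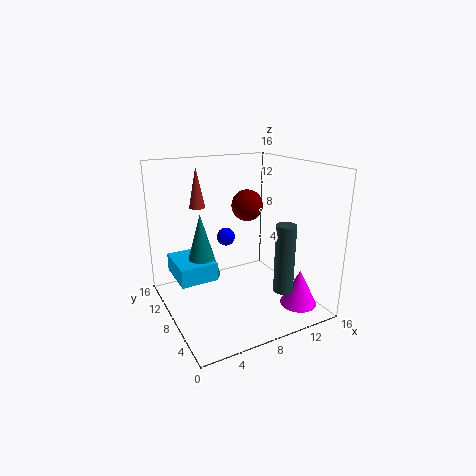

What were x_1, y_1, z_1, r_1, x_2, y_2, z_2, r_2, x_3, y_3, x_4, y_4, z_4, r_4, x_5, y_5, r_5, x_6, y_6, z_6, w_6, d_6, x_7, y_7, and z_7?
x_1 = 6, y_1 = 15, z_1 = 10, r_1 = 1, x_2 = 4, y_2 = 9, z_2 = 4, r_2 = 2, x_3 = 7, y_3 = 9, x_4 = 13, y_4 = 3, z_4 = 1, r_4 = 2, x_5 = 10, y_5 = 2, r_5 = 1, x_6 = 1, y_6 = 7, z_6 = 4, w_6 = 4, d_6 = 5, x_7 = 12, y_7 = 13, z_7 = 10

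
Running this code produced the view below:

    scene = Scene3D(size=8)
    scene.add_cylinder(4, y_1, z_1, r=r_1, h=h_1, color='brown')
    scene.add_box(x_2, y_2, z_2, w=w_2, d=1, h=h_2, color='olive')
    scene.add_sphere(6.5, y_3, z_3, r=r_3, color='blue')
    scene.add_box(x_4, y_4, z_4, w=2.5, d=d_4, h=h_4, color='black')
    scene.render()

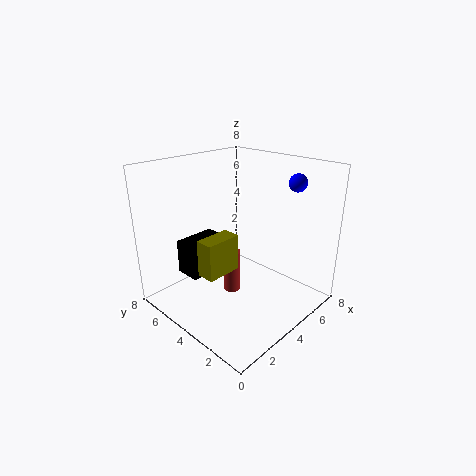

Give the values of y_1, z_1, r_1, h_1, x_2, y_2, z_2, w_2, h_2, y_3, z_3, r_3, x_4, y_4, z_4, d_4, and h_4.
y_1 = 4.5
z_1 = 0.5
r_1 = 0.5
h_1 = 2.5
x_2 = 1.5
y_2 = 3.5
z_2 = 2.5
w_2 = 2
h_2 = 2
y_3 = 2
z_3 = 7
r_3 = 0.5
x_4 = 2
y_4 = 5.5
z_4 = 1.5
d_4 = 1.5
h_4 = 2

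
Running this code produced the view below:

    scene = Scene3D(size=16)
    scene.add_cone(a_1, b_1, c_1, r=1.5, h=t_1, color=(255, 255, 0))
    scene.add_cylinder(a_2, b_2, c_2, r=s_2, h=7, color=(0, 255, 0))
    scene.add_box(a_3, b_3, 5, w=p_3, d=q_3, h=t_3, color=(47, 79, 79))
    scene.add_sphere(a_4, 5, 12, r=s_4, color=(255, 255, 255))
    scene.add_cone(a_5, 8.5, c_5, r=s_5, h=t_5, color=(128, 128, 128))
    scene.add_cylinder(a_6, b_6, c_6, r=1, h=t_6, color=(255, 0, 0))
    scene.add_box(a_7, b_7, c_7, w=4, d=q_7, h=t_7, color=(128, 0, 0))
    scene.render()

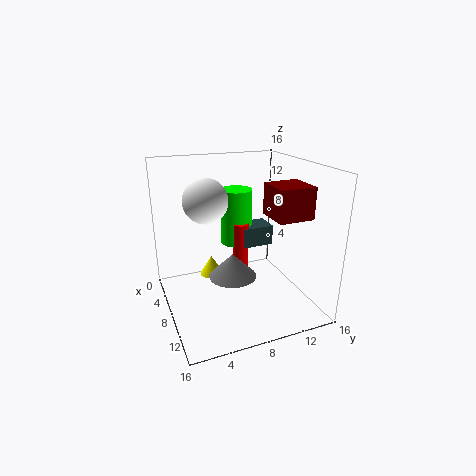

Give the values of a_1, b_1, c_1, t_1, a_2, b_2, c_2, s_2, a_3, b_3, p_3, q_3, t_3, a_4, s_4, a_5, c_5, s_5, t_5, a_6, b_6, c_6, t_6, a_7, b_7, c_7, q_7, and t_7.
a_1 = 2.5; b_1 = 6.5; c_1 = 1; t_1 = 2.5; a_2 = 2.5; b_2 = 10; c_2 = 5; s_2 = 2; a_3 = 2; b_3 = 10; p_3 = 3; q_3 = 4; t_3 = 2.5; a_4 = 6; s_4 = 2.5; a_5 = 5; c_5 = 1.5; s_5 = 3; t_5 = 3; a_6 = 4; b_6 = 10; c_6 = 1; t_6 = 7; a_7 = 8; b_7 = 11; c_7 = 10.5; q_7 = 4; t_7 = 3.5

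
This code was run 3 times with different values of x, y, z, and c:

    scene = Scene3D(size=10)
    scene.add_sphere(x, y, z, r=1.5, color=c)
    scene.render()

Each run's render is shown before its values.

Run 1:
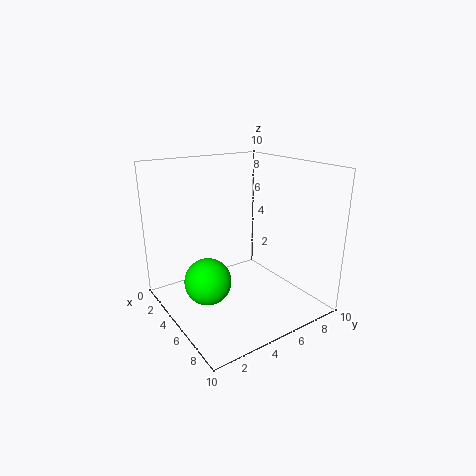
x = 6; y = 2; z = 3; c = 'lime'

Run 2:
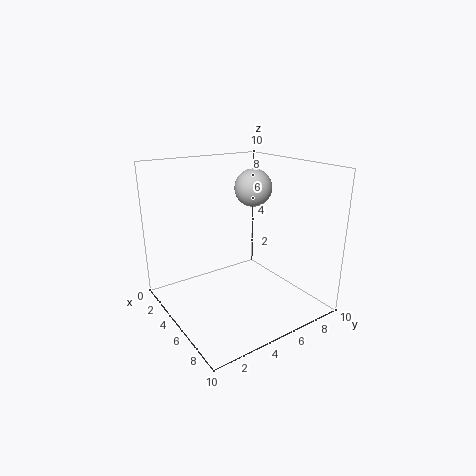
x = 2; y = 8.5; z = 7.5; c = 'lightgray'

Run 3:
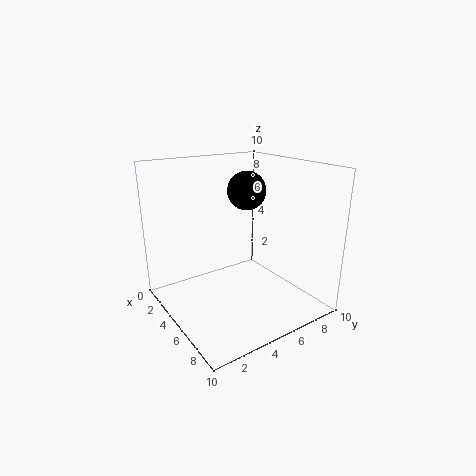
x = 2.5; y = 7.5; z = 7.5; c = 'black'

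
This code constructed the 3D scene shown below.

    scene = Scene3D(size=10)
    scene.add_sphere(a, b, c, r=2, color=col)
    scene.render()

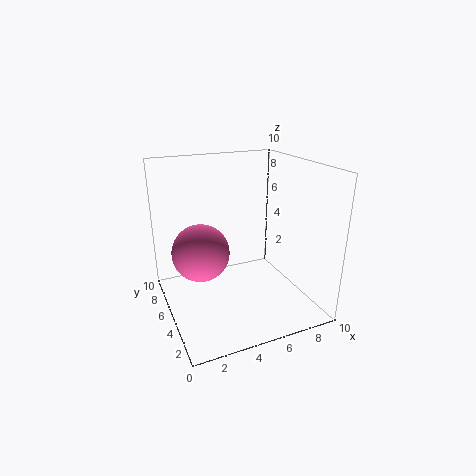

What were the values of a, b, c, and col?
a = 2.5; b = 5.75; c = 4; col = 'hotpink'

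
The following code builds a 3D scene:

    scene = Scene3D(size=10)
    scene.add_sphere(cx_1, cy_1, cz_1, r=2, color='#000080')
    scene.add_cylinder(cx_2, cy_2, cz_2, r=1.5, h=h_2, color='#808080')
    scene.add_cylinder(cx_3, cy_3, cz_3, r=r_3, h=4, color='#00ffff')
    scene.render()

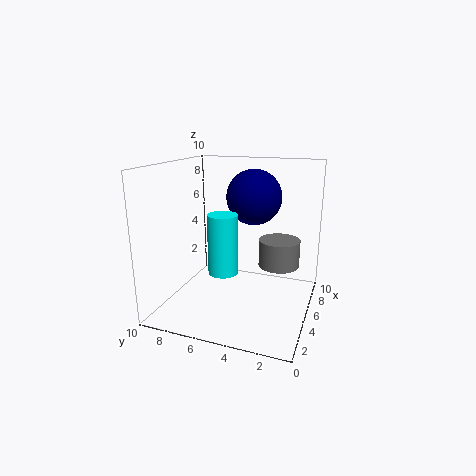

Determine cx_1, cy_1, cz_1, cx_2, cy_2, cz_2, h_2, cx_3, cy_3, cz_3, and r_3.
cx_1 = 7; cy_1 = 4.5; cz_1 = 7.5; cx_2 = 7; cy_2 = 2.5; cz_2 = 2.5; h_2 = 2; cx_3 = 3.5; cy_3 = 5.5; cz_3 = 3; r_3 = 1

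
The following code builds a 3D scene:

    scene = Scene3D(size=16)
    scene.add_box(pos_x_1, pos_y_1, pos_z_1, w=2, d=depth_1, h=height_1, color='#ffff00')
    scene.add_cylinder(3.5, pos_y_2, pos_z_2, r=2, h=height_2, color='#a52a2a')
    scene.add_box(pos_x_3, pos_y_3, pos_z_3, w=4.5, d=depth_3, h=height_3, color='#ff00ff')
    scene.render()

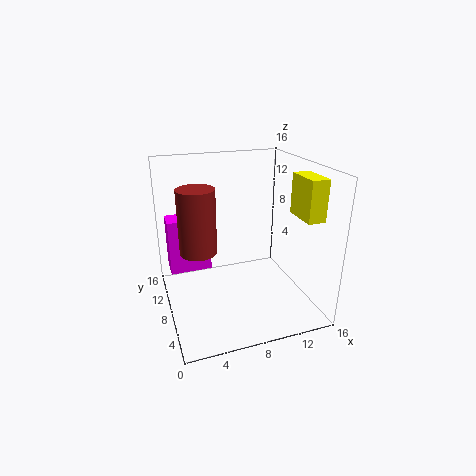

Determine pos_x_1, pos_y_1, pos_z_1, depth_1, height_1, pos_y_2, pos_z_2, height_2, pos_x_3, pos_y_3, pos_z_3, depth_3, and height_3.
pos_x_1 = 14; pos_y_1 = 3.5; pos_z_1 = 10.5; depth_1 = 4; height_1 = 4.5; pos_y_2 = 8; pos_z_2 = 7; height_2 = 7; pos_x_3 = 0.5; pos_y_3 = 8.5; pos_z_3 = 4.5; depth_3 = 2.5; height_3 = 6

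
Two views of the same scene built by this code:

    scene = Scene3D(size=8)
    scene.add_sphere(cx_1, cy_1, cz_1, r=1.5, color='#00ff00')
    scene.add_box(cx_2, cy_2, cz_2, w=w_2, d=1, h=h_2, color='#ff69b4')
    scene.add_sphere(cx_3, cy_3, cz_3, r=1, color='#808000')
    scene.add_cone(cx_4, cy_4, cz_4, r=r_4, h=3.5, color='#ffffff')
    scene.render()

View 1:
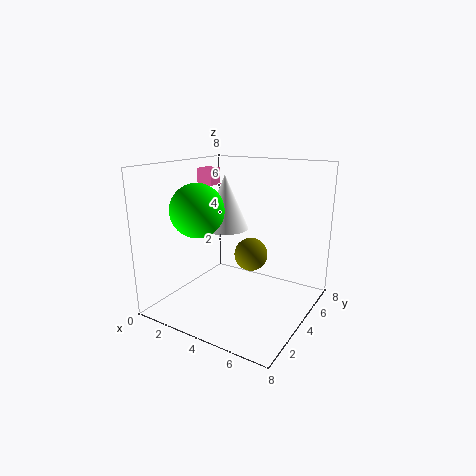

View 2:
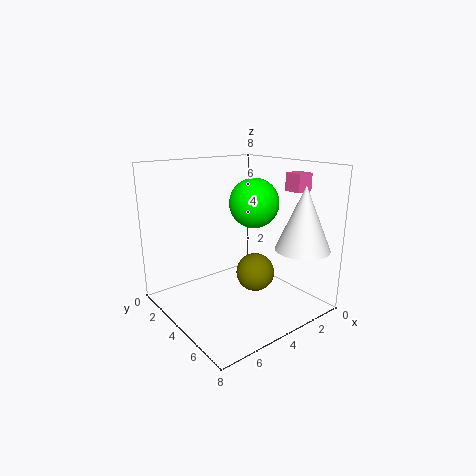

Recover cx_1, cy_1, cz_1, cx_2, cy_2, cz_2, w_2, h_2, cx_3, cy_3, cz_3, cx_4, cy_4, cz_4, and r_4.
cx_1 = 2; cy_1 = 3; cz_1 = 5.5; cx_2 = 0.5; cy_2 = 5; cz_2 = 6.5; w_2 = 1; h_2 = 1; cx_3 = 4; cy_3 = 5.5; cz_3 = 2.5; cx_4 = 1.5; cy_4 = 6.5; cz_4 = 3.5; r_4 = 1.5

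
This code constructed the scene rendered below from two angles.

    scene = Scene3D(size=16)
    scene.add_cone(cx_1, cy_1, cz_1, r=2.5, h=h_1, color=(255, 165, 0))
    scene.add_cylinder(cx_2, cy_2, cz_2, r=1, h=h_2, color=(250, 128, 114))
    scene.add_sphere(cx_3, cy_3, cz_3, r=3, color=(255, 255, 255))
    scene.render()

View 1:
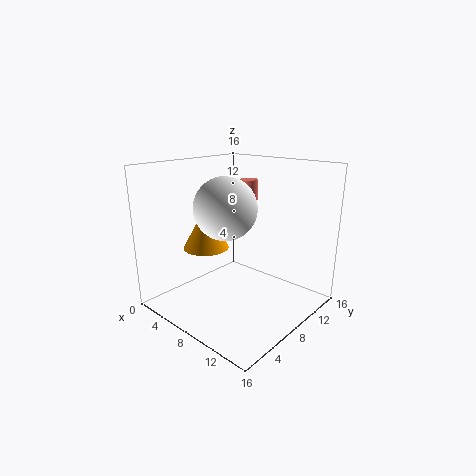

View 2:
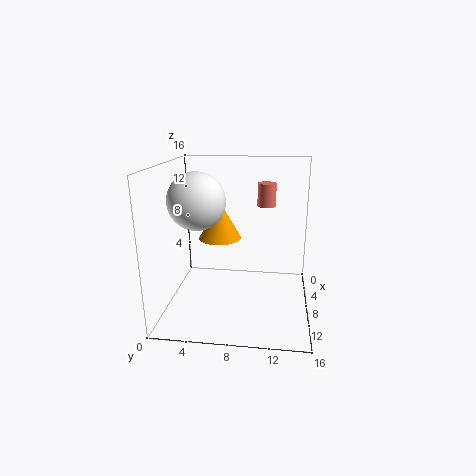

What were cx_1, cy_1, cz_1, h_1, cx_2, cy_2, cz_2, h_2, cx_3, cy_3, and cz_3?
cx_1 = 5.5
cy_1 = 5.5
cz_1 = 7
h_1 = 4.5
cx_2 = 7
cy_2 = 11
cz_2 = 11.5
h_2 = 2.5
cx_3 = 10
cy_3 = 4
cz_3 = 12.5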